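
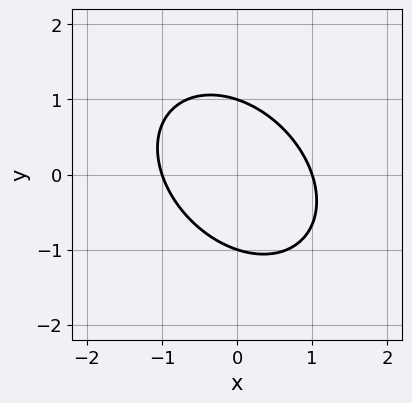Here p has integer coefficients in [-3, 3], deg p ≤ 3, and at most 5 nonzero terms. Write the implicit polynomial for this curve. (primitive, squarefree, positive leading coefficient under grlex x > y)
1. deg p = 2.
2. Against the integer gridlines: among the integer gridlines, it crosses the y-axis at y ∈ {-1, 1}; the x-axis gridline crossings are at x ∈ {-1, 1}.
3. Together with the visible shape, these determine p as stated.

3*x^2 + 2*x*y + 3*y^2 - 3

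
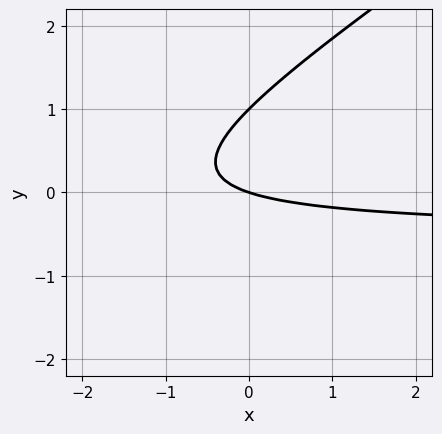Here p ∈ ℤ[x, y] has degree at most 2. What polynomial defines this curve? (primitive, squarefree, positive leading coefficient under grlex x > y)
2*x*y - 3*y^2 + x + 3*y

(a) The degree is 2 — no degree-1 curve has this shape.
(b) Observable constraints: among the integer gridlines, it crosses the y-axis at y ∈ {0, 1}; one x-axis crossing is at x = 0.
(c) Assembling these constraints gives the stated polynomial.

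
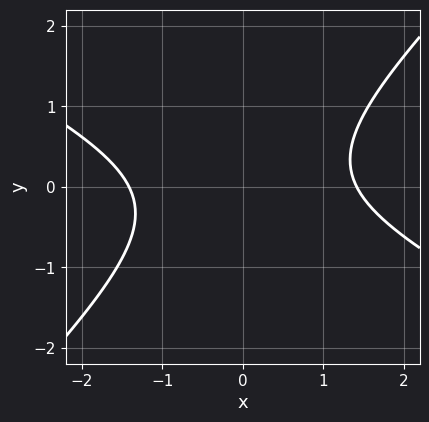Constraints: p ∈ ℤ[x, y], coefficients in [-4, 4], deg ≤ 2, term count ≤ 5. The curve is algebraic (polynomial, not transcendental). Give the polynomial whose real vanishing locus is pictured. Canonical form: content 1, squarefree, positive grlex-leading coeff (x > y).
x^2 + x*y - 2*y^2 - 2

First, degree: the shape is more complex than any degree-1 curve, so deg p = 2.
Then, checking where it meets the axes: no y-intercept at any integer in the box.
Finally, assembling these constraints gives the stated polynomial.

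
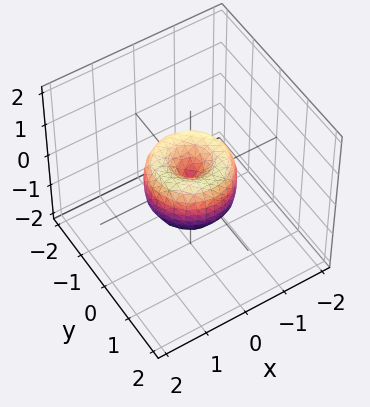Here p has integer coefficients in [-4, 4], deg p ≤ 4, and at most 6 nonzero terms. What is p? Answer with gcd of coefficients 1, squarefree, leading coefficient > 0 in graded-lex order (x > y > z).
(a) The degree is 4 — the shape is more complex than any degree-3 surface.
(b) Symmetry: every cross-section ⟂ z is a circle, so x, y appear only via x² + y².
(c) From the visible intercepts: it crosses the z-axis at the gridline z = 0; the y-axis gridline crossings are at y ∈ {-1, 0, 1}.
(d) Together with the visible shape, these determine p as stated. Check: (-1, 0, 0) on the x-axis lies on the surface, and p(-1, 0, 0) = 0. ✓

2*x^4 + 4*x^2*y^2 + 2*y^4 - 2*x^2 - 2*y^2 + z^2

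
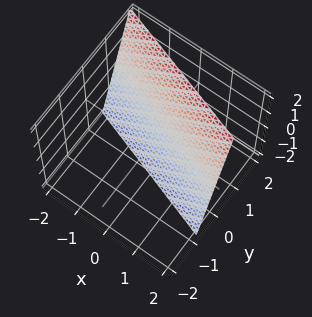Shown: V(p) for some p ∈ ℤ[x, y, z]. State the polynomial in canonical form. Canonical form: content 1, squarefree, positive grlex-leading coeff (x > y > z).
x + 3*y - z - 2

First, degree: the surface is flat (a plane), so deg p = 1.
Next, from the visible intercepts: one x-axis crossing is at x = 2; one z-axis crossing is at z = -2.
Finally, fitting integer coefficients to these (and the overall shape) gives p.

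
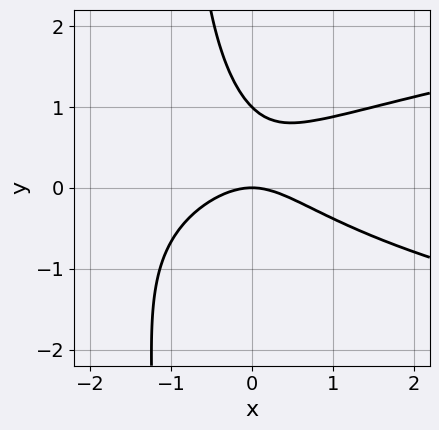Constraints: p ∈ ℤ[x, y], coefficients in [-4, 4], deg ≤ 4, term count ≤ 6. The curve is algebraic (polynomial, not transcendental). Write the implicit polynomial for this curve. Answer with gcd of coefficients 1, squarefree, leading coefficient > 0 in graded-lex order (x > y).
First, deg p = 3. The shape is more complex than any degree-2 curve.
Then, observable constraints: it meets the x-axis at x = 0 (among the integer gridlines); among the integer gridlines, it crosses the y-axis at y ∈ {0, 1}.
Finally, assembling these constraints gives the stated polynomial.

3*x*y^2 - 2*x^2 + 3*y^2 - 3*y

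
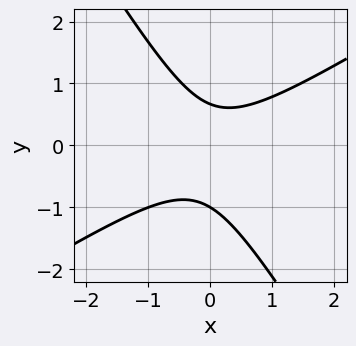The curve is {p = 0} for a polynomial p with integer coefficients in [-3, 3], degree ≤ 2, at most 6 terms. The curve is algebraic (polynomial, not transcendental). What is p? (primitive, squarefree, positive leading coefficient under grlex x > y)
3*x^2 - 3*x*y - 3*y^2 - y + 2

(a) The degree is 2 — a generic line meets the curve in up to 2 points.
(b) Against the integer gridlines: it meets the y-axis at y = -1 (among the integer gridlines); it misses every integer gridline on the x-axis.
(c) The integer polynomial consistent with all of this is the stated p.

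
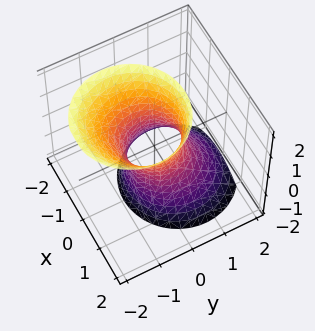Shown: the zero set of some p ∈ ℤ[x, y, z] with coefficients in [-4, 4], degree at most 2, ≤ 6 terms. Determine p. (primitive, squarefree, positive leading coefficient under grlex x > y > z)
(a) Degree: no degree-1 surface has this shape, so deg p = 2.
(b) Observable constraints: the surface avoids every integer z-axis point in the box.
(c) Putting this together gives p.

3*x^2 + 3*y^2 + 2*y*z - z^2 - 2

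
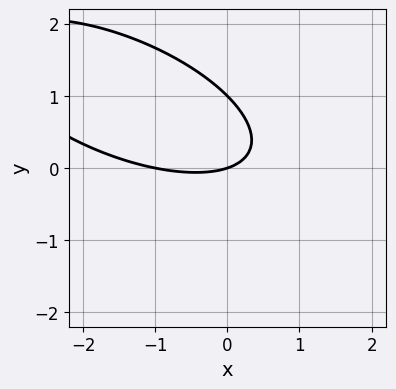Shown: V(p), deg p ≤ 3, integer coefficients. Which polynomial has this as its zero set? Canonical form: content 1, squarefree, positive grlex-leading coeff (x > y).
(a) Degree: a generic line meets the curve in up to 2 points, so deg p = 2.
(b) From the axis intercepts and sections: among the integer gridlines, it crosses the x-axis at x ∈ {-1, 0}; among the integer gridlines, it crosses the y-axis at y ∈ {0, 1}.
(c) Together with the visible shape, these determine p as stated.

x^2 + 2*x*y + 3*y^2 + x - 3*y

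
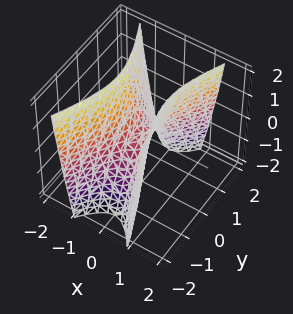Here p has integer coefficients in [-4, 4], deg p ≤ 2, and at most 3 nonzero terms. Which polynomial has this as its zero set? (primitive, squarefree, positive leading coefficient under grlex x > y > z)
1. deg p = 2. A saddle surface; a quadric.
2. Symmetries: it's symmetric under y → −y, forcing even powers of y; it's symmetric under x → −x, forcing even powers of x.
3. From the visible intercepts: it meets the y-axis at y = 0 (among the integer gridlines); it meets the x-axis at x = 0 (among the integer gridlines); it meets the z-axis at z = 0 (among the integer gridlines).
4. The integer polynomial consistent with all of this is the stated p.

3*x^2 - y^2 - z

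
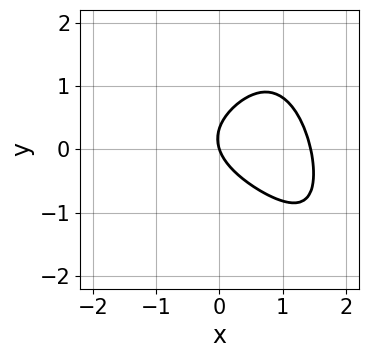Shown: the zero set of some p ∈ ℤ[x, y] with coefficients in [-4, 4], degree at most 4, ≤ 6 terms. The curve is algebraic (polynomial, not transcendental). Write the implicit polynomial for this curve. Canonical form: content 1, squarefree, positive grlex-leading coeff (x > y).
First, degree: no degree-3 curve has this shape, so deg p = 4.
Then, from the visible intercepts: it crosses the y-axis at the gridline y = 0; it meets the x-axis at x = 0 (among the integer gridlines).
Finally, matching integer coefficients to the picture gives p.

x^4 + x^3*y + 3*y^2 - 3*x - y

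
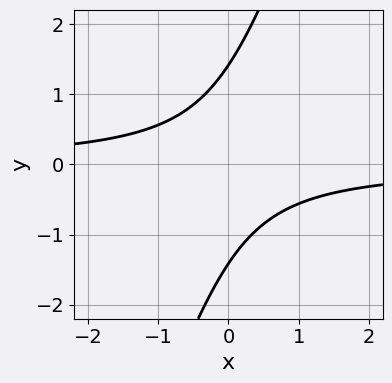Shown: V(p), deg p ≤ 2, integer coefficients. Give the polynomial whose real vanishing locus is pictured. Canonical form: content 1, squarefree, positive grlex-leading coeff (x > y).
3*x*y - y^2 + 2

(a) Degree: no degree-1 curve has this shape, so deg p = 2.
(b) Checking where it meets the axes: no x-intercept at any integer in the box.
(c) The integer polynomial consistent with all of this is the stated p.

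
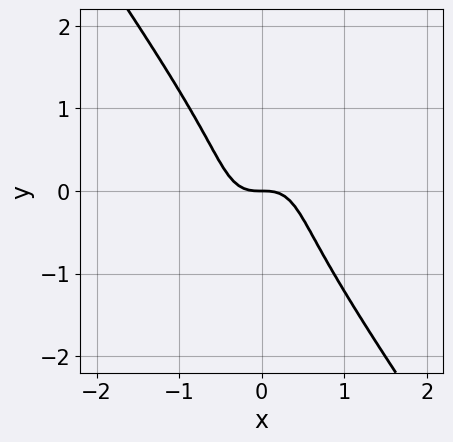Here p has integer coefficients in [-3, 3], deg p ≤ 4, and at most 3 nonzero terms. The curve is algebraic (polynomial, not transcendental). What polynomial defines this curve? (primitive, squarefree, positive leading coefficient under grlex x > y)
3*x^3 + y^3 + y

First, deg p = 3. A generic line meets the curve in up to 3 points.
Next, from the visible intercepts: it crosses the x-axis at the gridline x = 0; it meets the y-axis at y = 0 (among the integer gridlines).
Finally, putting this together gives p.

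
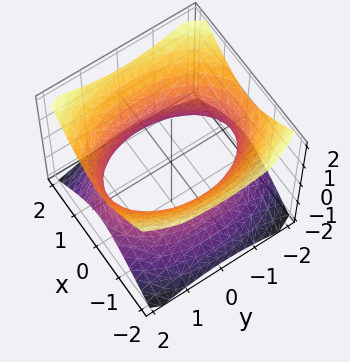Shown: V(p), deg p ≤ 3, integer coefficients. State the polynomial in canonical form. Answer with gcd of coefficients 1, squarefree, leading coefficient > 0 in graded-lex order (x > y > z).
First, deg p = 2. An hourglass — one-sheet hyperboloid; a quadric.
Next, symmetries: mirror symmetry y ↦ −y ⇒ only even powers of y; it's symmetric under z → −z, forcing even powers of z; it's symmetric under x → −x, forcing even powers of x.
Then, from the axis intercepts and sections: it misses every integer gridline on the z-axis.
Finally, assembling these constraints gives the stated polynomial.

2*x^2 + y^2 - 2*z^2 - 3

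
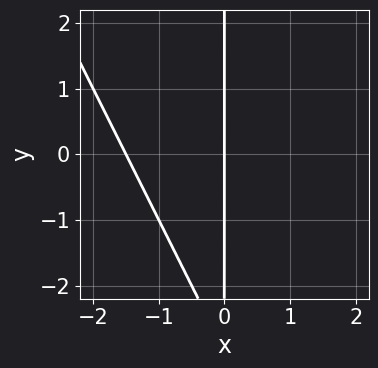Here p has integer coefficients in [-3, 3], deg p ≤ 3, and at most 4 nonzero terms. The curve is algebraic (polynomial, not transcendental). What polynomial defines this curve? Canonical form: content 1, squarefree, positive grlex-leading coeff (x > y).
2*x^2 + x*y + 3*x

(a) The degree is 2 — the shape is more complex than any degree-1 curve.
(b) From the axis intercepts and sections: every point of the y-axis in the box is on the curve; one x-axis crossing is at x = 0.
(c) The integer polynomial consistent with all of this is the stated p.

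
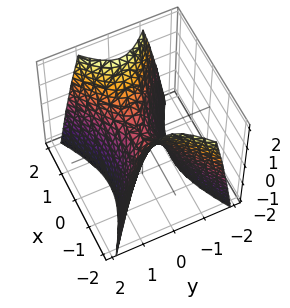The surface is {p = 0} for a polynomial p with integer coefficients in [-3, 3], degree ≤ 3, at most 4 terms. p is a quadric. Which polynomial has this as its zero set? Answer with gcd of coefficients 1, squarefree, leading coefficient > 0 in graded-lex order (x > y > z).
First, deg p = 2. A hyperbolic paraboloid; a quadric.
Then, symmetries: mirror symmetry x ↦ −x ⇒ only even powers of x; mirror symmetry y ↦ −y ⇒ only even powers of y.
Then, observable constraints: one y-axis crossing is at y = 0; it crosses the x-axis at the gridline x = 0; one z-axis crossing is at z = 0.
Finally, solving for integer coefficients yields p as stated.

x^2 - 2*y^2 - z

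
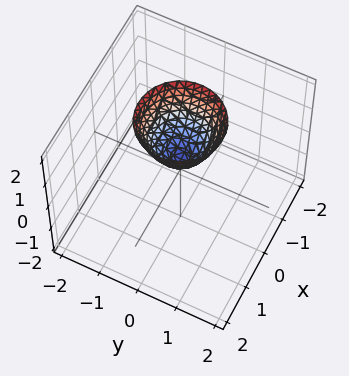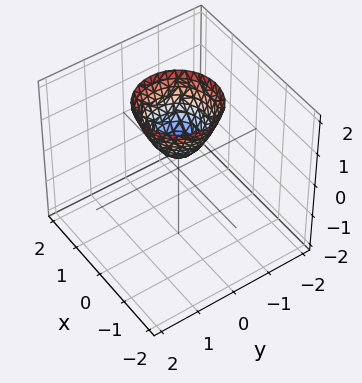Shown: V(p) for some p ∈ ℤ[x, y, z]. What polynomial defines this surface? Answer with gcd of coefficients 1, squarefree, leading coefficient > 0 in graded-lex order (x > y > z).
3*x^2 + 3*y^2 - 2*z + 1

(a) Degree: a generic line meets the surface in up to 2 points, so deg p = 2.
(b) By symmetry, the surface is invariant under rotation about z: p = q(x² + y², z).
(c) Observable constraints: the surface avoids every integer x-axis point in the box; it misses every integer gridline on the y-axis.
(d) Assembling these constraints gives the stated polynomial.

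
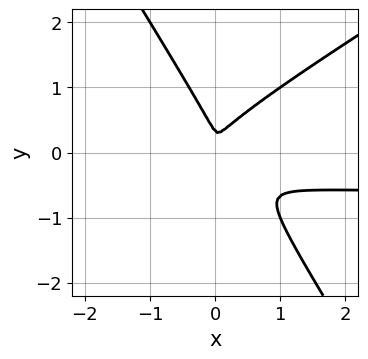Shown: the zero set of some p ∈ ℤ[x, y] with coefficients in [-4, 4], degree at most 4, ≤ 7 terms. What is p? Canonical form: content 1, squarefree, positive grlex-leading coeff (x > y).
1. deg p = 3. The shape is more complex than any degree-2 curve.
2. Matching integer coefficients to the picture gives p.

3*x^2*y - 3*x*y^2 - 3*y^3 + 2*x^2 + y^2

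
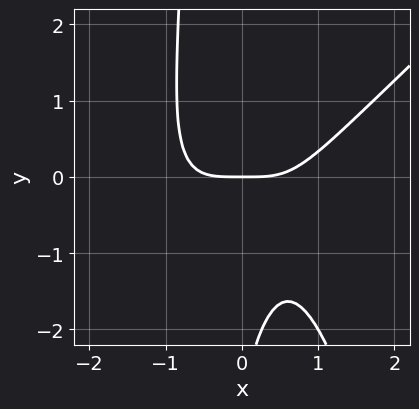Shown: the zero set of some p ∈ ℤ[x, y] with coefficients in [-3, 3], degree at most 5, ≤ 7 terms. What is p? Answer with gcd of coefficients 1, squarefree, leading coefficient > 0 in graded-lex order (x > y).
2*x^4 - 2*x^3*y - 2*x*y^2 - y^2 - 3*y

1. The degree is 4 — a generic line meets the curve in up to 4 points.
2. From the visible intercepts: one x-axis crossing is at x = 0; it meets the y-axis at y = 0 (among the integer gridlines).
3. Together with the visible shape, these determine p as stated.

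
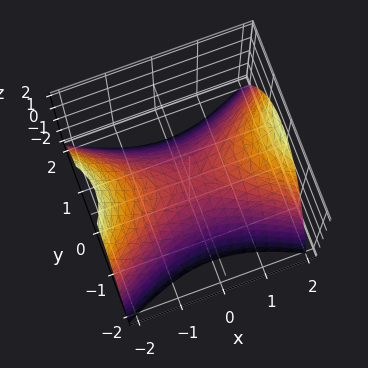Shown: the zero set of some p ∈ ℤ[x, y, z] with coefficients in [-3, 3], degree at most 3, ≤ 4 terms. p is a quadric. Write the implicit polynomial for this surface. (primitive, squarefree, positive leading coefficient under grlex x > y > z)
(a) deg p = 2.
(b) Symmetries: the x ↦ −x reflection is a symmetry, so x appears only in even powers; the y ↦ −y reflection is a symmetry, so y appears only in even powers.
(c) From the visible intercepts: one x-axis crossing is at x = 0; it crosses the z-axis at the gridline z = 0.
(d) Putting this together gives p.

x^2 - 2*y^2 - 2*z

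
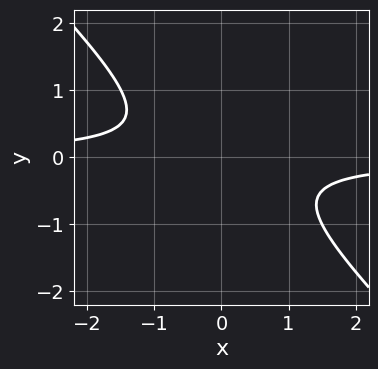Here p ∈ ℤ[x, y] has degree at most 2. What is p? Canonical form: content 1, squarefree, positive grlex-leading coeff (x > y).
2*x*y + 2*y^2 + 1

The degree is 2 — the shape is more complex than any degree-1 curve.
Checking where it meets the axes: it misses every integer gridline on the x-axis; no y-intercept at any integer in the box.
Putting this together gives p.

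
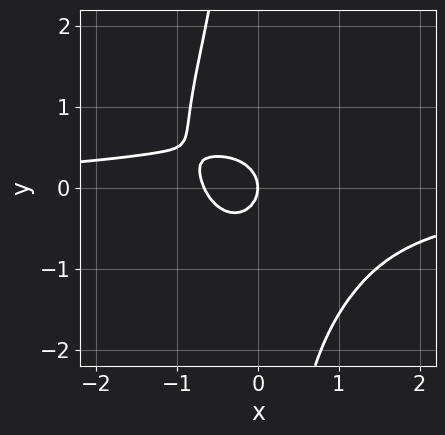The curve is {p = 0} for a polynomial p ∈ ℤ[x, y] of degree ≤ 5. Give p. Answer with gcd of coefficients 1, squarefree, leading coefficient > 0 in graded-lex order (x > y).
Degree: no degree-3 curve has this shape, so deg p = 4.
From the axis intercepts and sections: it meets the x-axis at x = 0 (among the integer gridlines); it meets the y-axis at y = 0 (among the integer gridlines).
Fitting integer coefficients to these (and the overall shape) gives p.

3*x^3*y + 2*x*y^3 + 3*x^2 + 3*y^2 + 2*x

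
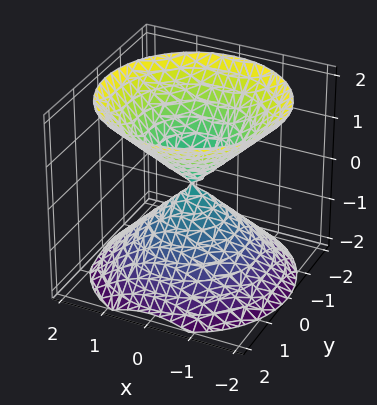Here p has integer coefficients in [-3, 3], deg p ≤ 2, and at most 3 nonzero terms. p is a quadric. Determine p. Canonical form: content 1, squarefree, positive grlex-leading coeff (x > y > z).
First, the picture has 2 separate pieces.
Then, the degree is 2 — two nappes meeting at a single point; a quadric.
Next, symmetries: rotational symmetry about the z-axis ⇒ p depends on x, y only through x² + y²; the z ↦ −z reflection is a symmetry, so z appears only in even powers.
Next, reading off the gridlines: it crosses the x-axis at the gridline x = 0; it meets the z-axis at z = 0 (among the integer gridlines); one y-axis crossing is at y = 0; a circular section at z = 1 has radius exactly 1.
Finally, solving for integer coefficients yields p as stated.

x^2 + y^2 - z^2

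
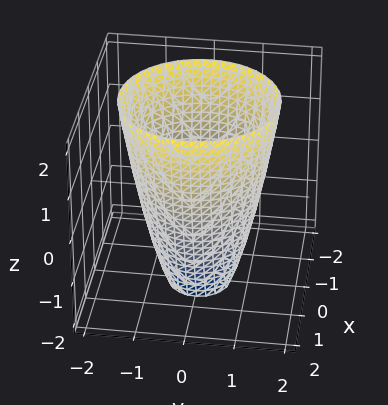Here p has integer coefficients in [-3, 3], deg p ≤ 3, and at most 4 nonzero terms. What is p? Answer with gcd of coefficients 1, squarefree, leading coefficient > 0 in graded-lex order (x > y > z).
Degree: the shape is more complex than any degree-1 surface, so deg p = 2.
Symmetries: rotational symmetry about the z-axis ⇒ p depends on x, y only through x² + y².
Against the integer gridlines: a circular section at z = 2 has radius between 1 and 2; no z-intercept at any integer in the box.
Assembling these constraints gives the stated polynomial.

2*x^2 + 2*y^2 - z - 3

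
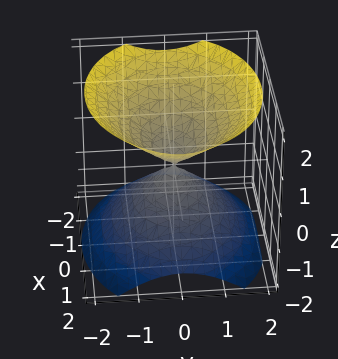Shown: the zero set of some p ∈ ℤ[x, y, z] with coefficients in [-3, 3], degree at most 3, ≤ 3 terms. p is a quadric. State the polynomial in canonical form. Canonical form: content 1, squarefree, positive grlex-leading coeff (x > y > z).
2*x^2 + 3*y^2 - 3*z^2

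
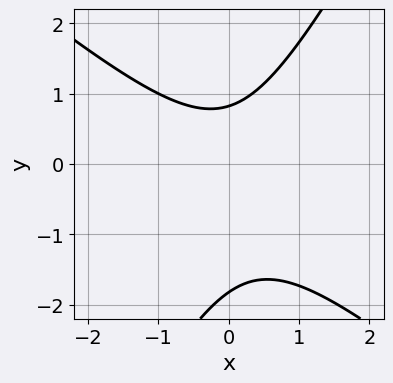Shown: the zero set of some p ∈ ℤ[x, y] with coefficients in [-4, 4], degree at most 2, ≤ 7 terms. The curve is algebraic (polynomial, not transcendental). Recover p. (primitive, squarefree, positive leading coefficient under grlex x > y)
3*x^2 + 2*x*y - 2*y^2 - 2*y + 3

First, the degree is 2 — the shape is more complex than any degree-1 curve.
Then, reading off the gridlines: it misses every integer gridline on the x-axis.
Finally, solving for integer coefficients yields p as stated.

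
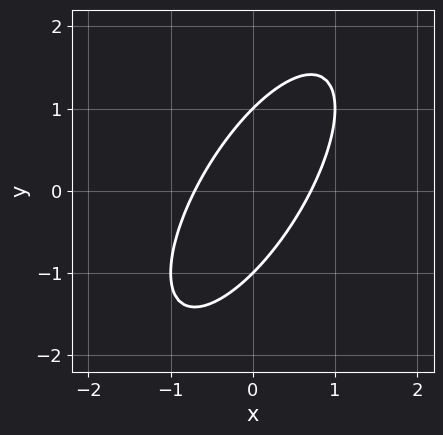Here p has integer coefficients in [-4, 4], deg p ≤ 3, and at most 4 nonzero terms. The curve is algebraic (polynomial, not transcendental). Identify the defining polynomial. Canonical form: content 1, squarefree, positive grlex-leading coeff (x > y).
2*x^2 - 2*x*y + y^2 - 1

(a) The degree is 2 — a generic line meets the curve in up to 2 points.
(b) Observable constraints: among the integer gridlines, it crosses the y-axis at y ∈ {-1, 1}.
(c) Matching integer coefficients to the picture gives p.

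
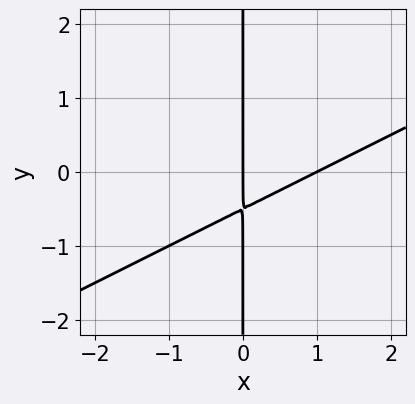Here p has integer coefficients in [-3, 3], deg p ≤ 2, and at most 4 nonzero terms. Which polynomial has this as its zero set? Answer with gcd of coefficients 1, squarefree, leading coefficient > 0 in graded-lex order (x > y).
x^2 - 2*x*y - x

1. Degree: no degree-1 curve has this shape, so deg p = 2.
2. From the visible intercepts: among the integer gridlines, it crosses the x-axis at x ∈ {0, 1}; the visible y-axis segment lies entirely on the curve.
3. The integer polynomial consistent with all of this is the stated p.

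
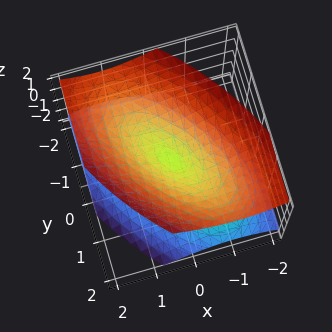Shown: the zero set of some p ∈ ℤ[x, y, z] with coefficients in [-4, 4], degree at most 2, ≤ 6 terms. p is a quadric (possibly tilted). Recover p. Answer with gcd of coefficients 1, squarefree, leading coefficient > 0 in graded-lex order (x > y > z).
3*x^2 + 3*x*y + 2*y^2 - 3*z^2

1. The picture has 2 separate pieces.
2. The degree is 2 — the shape is more complex than any degree-1 surface.
3. Observable constraints: one y-axis crossing is at y = 0; it crosses the x-axis at the gridline x = 0; it crosses the z-axis at the gridline z = 0.
4. Assembling these constraints gives the stated polynomial.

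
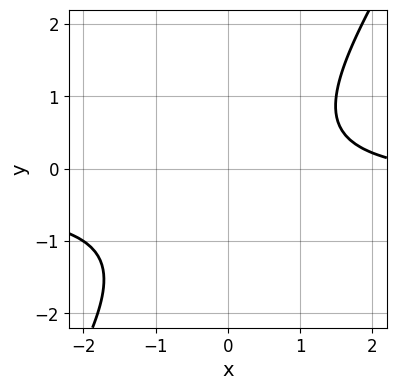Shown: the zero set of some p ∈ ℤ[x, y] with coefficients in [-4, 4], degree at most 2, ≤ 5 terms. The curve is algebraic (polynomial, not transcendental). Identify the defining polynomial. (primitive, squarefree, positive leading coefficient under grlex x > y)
First, deg p = 2. No degree-1 curve has this shape.
Then, against the integer gridlines: it misses every integer gridline on the x-axis; the curve avoids every integer y-axis point in the box.
Finally, the integer polynomial consistent with all of this is the stated p.

3*x*y - 2*y^2 + x - y - 3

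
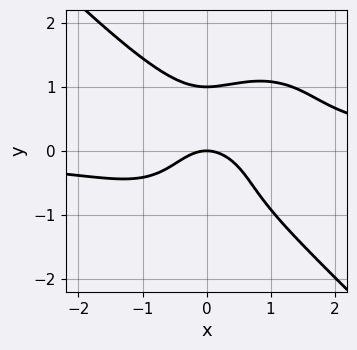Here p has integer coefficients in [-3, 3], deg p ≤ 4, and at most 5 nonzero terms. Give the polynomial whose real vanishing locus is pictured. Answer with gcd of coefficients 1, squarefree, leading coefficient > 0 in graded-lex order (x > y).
deg p = 4.
From the visible intercepts: one x-axis crossing is at x = 0; among the integer gridlines, it crosses the y-axis at y ∈ {0, 1}.
Fitting integer coefficients to these (and the overall shape) gives p.

3*x^3*y + 3*y^4 - x^2*y - 3*x^2 - 3*y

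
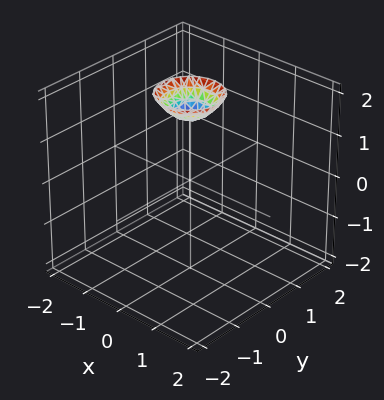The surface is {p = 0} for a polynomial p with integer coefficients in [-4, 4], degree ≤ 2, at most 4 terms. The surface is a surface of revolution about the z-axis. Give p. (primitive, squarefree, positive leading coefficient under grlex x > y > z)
2*x^2 + 2*y^2 - 2*z + 3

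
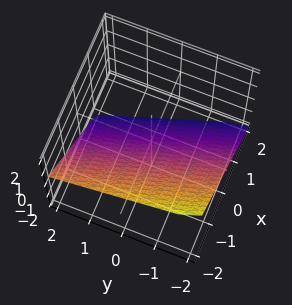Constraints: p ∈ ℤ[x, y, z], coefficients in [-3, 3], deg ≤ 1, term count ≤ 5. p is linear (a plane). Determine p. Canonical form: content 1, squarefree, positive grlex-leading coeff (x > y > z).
3*x + y + 3*z + 2

First, the degree is 1 — every cross-section is a straight line — this is a plane.
Next, observable constraints: it crosses the y-axis at the gridline y = -2.
Finally, putting this together gives p.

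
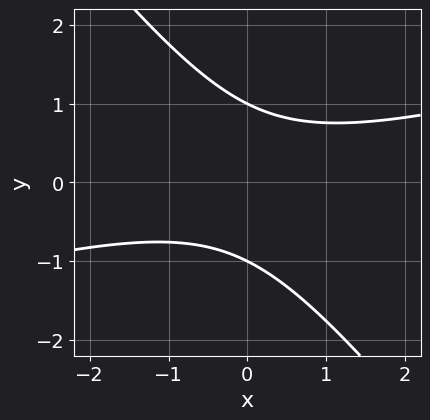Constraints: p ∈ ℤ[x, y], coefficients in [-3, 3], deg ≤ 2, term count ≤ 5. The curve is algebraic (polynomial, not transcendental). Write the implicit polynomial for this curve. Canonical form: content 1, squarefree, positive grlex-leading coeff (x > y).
1. deg p = 2. The shape is more complex than any degree-1 curve.
2. Observable constraints: it misses every integer gridline on the x-axis; among the integer gridlines, it crosses the y-axis at y ∈ {-1, 1}.
3. Putting this together gives p.

x^2 - 3*x*y - 3*y^2 + 3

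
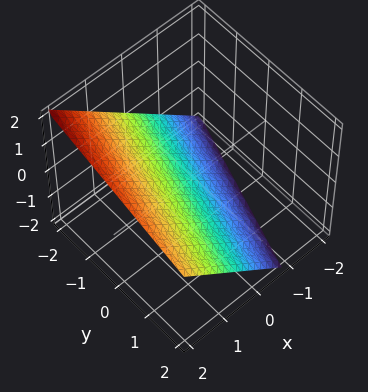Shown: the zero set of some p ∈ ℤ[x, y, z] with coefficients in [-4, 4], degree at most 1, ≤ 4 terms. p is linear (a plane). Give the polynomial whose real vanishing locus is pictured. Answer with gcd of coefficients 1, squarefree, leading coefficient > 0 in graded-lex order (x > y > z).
First, deg p = 1. The surface is flat (a plane).
Then, observable constraints: one y-axis crossing is at y = -2.
Finally, solving for integer coefficients yields p as stated.

3*x - y - 3*z - 2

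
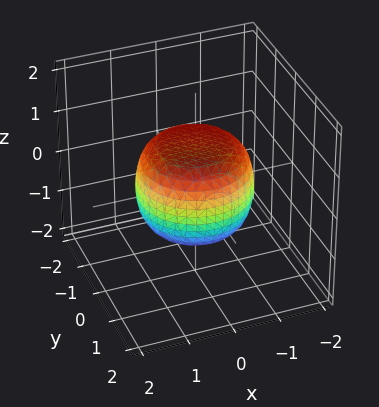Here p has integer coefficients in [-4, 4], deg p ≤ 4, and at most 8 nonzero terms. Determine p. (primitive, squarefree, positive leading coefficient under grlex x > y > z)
2*x^4 + 4*x^2*y^2 + 2*y^4 - x^2 - y^2 + 3*z^2 - 3

Degree: a generic line meets the surface in up to 4 points, so deg p = 4.
Symmetries: the z-axis is an axis of rotation, so x and y enter only as x² + y².
From the visible intercepts: among the integer gridlines, it crosses the z-axis at z ∈ {-1, 1}; a circular section at z = -1 has radius between 0 and 1.
The integer polynomial consistent with all of this is the stated p.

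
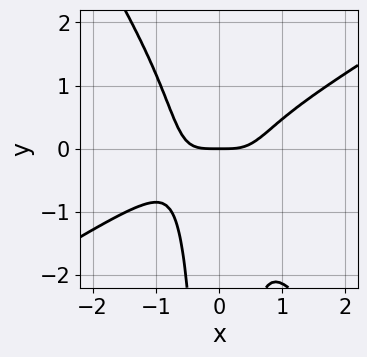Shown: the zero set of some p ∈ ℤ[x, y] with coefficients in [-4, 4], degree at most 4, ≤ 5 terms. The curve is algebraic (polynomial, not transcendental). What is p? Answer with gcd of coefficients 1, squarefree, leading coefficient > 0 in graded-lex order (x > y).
Degree: a generic line meets the curve in up to 4 points, so deg p = 4.
From the axis intercepts and sections: it meets the x-axis at x = 0 (among the integer gridlines); it meets the y-axis at y = 0 (among the integer gridlines).
Together with the visible shape, these determine p as stated.

3*x^4 - 3*x^3*y - 3*x^2*y^2 - 2*y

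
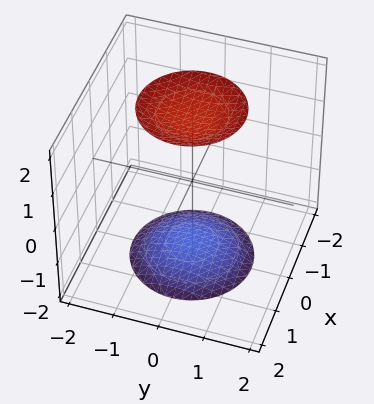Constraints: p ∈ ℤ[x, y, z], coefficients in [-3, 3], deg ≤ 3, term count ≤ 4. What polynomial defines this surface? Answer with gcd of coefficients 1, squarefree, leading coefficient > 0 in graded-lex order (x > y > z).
First, there are 2 components.
Then, degree: two sheets facing apart; a quadric, so deg p = 2.
Then, symmetries: rotational symmetry about the z-axis ⇒ p depends on x, y only through x² + y²; it's symmetric under z → −z, forcing even powers of z.
Then, against the integer gridlines: no y-intercept at any integer in the box; a circular section at z = -2 has radius exactly 1; no x-intercept at any integer in the box.
Finally, together with the visible shape, these determine p as stated.

x^2 + y^2 - z^2 + 3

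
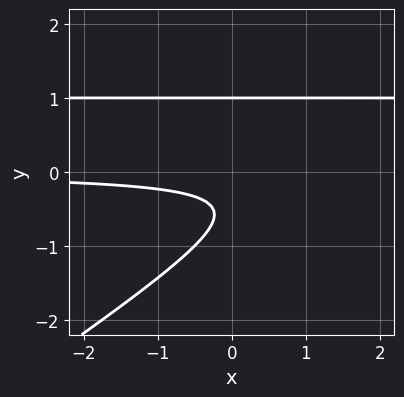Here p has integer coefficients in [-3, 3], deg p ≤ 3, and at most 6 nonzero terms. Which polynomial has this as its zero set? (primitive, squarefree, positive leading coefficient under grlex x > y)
Degree: the shape is more complex than any degree-2 curve, so deg p = 3.
Against the integer gridlines: it misses every integer gridline on the x-axis; it meets the y-axis at y = 1 (among the integer gridlines).
Solving for integer coefficients yields p as stated.

2*x*y^2 - 3*y^3 - 2*x*y + 2*y + 1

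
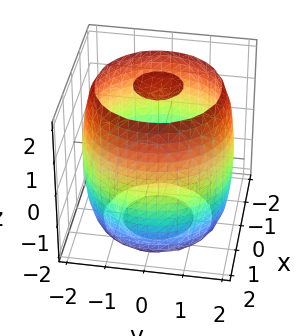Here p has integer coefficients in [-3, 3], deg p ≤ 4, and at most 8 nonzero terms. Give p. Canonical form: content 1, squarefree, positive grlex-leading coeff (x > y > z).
x^4 + 2*x^2*y^2 + y^4 - 3*x^2 - 3*y^2 + z^2 - 3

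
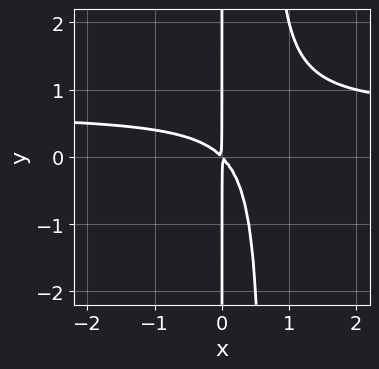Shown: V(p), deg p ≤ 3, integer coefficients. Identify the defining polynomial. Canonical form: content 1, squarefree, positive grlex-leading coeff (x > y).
3*x^2*y - 2*x^2 - 2*x*y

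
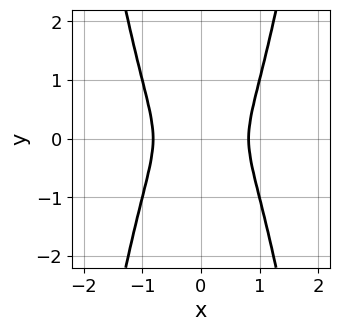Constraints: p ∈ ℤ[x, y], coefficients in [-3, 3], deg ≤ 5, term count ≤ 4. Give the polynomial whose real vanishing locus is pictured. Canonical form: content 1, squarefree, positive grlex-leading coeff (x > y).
3*x^4 - 2*x^2 - y^2

Degree: the shape is more complex than any degree-3 curve, so deg p = 4.
Symmetries: mirror symmetry x ↦ −x ⇒ only even powers of x; it's symmetric under y → −y, forcing even powers of y.
The integer polynomial consistent with all of this is the stated p.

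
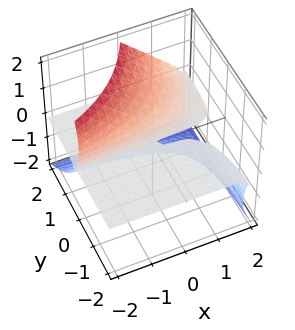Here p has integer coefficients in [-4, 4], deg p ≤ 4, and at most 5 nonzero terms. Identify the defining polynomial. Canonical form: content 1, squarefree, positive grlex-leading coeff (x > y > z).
x*y*z + x*z^2 + z^3 - 2*y*z

First, degree: the shape is more complex than any degree-2 surface, so deg p = 3.
Next, from the axis intercepts and sections: it crosses the z-axis at the gridline z = 0; the visible y-axis segment lies entirely on the surface; the visible x-axis segment lies entirely on the surface.
Finally, fitting integer coefficients to these (and the overall shape) gives p.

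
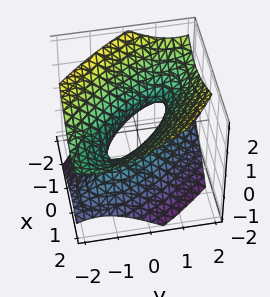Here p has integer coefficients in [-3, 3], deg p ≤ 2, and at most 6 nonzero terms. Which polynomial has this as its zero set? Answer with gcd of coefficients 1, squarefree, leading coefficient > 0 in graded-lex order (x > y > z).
2*x^2 + 3*x*y - x*z + 2*y^2 - 3*z^2 - 1

deg p = 2. The shape is more complex than any degree-1 surface.
Reading off the gridlines: no z-intercept at any integer in the box.
Putting this together gives p.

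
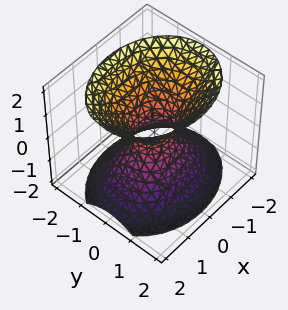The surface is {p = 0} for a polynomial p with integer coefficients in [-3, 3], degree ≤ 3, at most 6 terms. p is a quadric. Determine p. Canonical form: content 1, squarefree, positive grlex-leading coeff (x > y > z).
2*x^2 + 3*y^2 - 2*z^2 - 1

1. Degree: one connected sheet with a waist; a quadric, so deg p = 2.
2. Symmetries: the y ↦ −y reflection is a symmetry, so y appears only in even powers; the x ↦ −x reflection is a symmetry, so x appears only in even powers; mirror symmetry z ↦ −z ⇒ only even powers of z.
3. Reading off the gridlines: it misses every integer gridline on the z-axis.
4. Solving for integer coefficients yields p as stated.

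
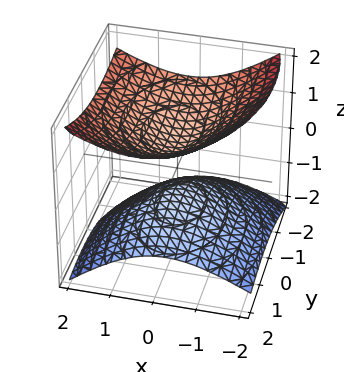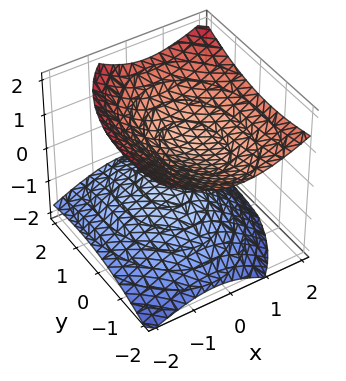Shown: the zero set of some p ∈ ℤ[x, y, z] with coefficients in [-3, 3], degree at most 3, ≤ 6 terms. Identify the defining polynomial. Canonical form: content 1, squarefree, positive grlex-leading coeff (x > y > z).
2*x^2 - x*z + y^2 + y*z - 3*z^2 + 1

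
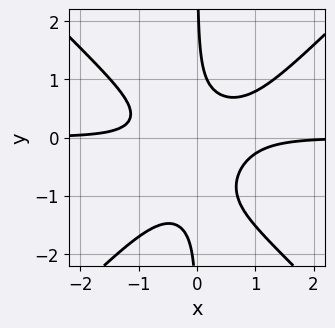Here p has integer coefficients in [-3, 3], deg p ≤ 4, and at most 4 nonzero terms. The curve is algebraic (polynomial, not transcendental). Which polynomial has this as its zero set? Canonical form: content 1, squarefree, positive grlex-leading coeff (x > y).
3*x^3*y - 3*x*y^3 - 3*x*y^2 + 1

(a) deg p = 4.
(b) Reading off the gridlines: it misses every integer gridline on the y-axis; the curve avoids every integer x-axis point in the box.
(c) Together with the visible shape, these determine p as stated.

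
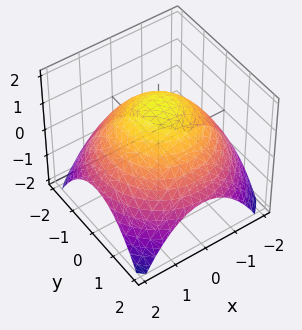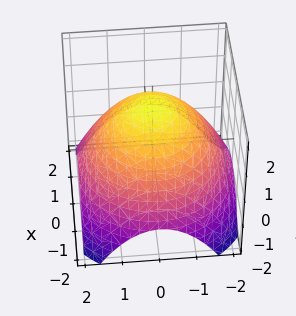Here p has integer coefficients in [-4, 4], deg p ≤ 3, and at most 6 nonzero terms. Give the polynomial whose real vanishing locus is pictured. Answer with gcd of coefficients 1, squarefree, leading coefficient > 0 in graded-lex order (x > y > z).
First, degree: the shape is more complex than any degree-1 surface, so deg p = 2.
Then, symmetries: rotational symmetry about the z-axis ⇒ p depends on x, y only through x² + y².
Then, reading off the gridlines: a circular section at z = 0 has radius between 1 and 2.
Finally, together with the visible shape, these determine p as stated.

x^2 + y^2 + 2*z - 3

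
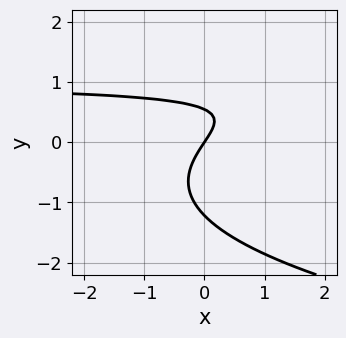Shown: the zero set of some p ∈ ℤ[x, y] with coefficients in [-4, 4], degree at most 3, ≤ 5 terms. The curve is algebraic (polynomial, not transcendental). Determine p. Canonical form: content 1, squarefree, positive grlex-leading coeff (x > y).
First, the degree is 3 — the shape is more complex than any degree-2 curve.
Then, from the axis intercepts and sections: it meets the y-axis at y = 0 (among the integer gridlines); it crosses the x-axis at the gridline x = 0.
Finally, the integer polynomial consistent with all of this is the stated p.

3*y^3 - 3*x*y + 2*y^2 + 3*x - 2*y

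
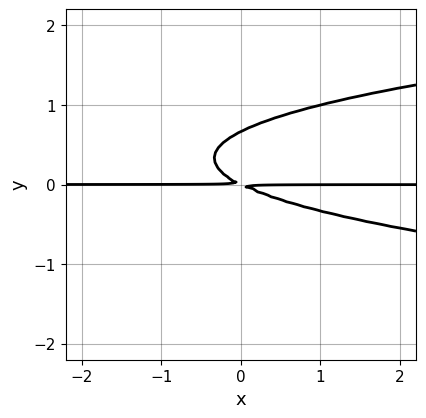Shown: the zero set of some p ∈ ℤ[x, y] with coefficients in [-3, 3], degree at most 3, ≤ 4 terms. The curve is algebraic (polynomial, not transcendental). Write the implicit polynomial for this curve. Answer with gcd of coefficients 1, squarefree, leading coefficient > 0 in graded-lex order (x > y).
First, deg p = 3.
Then, from the visible intercepts: the visible x-axis segment lies entirely on the curve.
Finally, putting this together gives p.

3*y^3 - x*y - 2*y^2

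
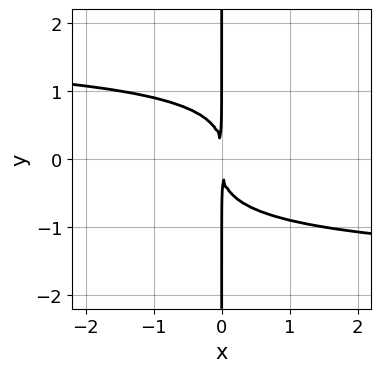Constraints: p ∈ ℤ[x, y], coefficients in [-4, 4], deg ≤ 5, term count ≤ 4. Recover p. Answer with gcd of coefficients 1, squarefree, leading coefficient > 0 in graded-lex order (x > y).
1. The degree is 4 — the shape is more complex than any degree-3 curve.
2. Reading off the gridlines: every point of the y-axis in the box is on the curve.
3. Assembling these constraints gives the stated polynomial.

x^2*y^2 - 3*x*y^3 - 3*x^2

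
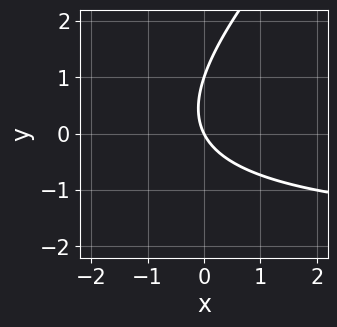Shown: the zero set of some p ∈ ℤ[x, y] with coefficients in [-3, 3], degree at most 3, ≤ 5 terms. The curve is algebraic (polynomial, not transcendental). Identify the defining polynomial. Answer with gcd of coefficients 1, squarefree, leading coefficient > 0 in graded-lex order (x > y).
(a) The degree is 2 — the shape is more complex than any degree-1 curve.
(b) Checking where it meets the axes: it crosses the x-axis at the gridline x = 0; among the integer gridlines, it crosses the y-axis at y ∈ {0, 1}.
(c) The integer polynomial consistent with all of this is the stated p.

x*y - y^2 + 2*x + y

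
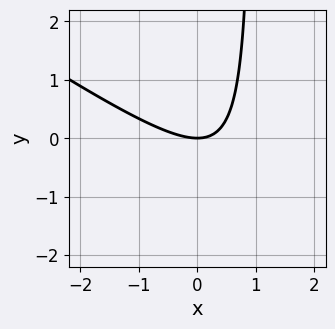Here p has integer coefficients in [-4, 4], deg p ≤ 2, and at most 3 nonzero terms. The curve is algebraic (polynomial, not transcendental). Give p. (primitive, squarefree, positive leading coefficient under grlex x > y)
1. The degree is 2 — a generic line meets the curve in up to 2 points.
2. From the visible intercepts: it crosses the y-axis at the gridline y = 0; one x-axis crossing is at x = 0.
3. The integer polynomial consistent with all of this is the stated p.

2*x^2 + 3*x*y - 3*y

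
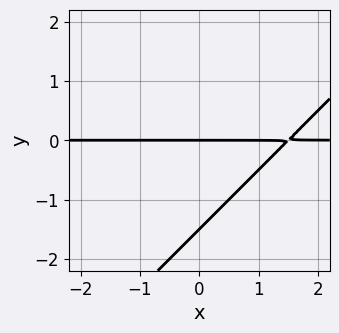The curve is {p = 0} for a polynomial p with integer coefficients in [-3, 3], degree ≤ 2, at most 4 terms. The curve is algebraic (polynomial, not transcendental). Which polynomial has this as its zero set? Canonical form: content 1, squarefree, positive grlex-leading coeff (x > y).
First, the degree is 2 — the shape is more complex than any degree-1 curve.
Then, reading off the gridlines: one y-axis crossing is at y = 0; the visible x-axis segment lies entirely on the curve.
Finally, fitting integer coefficients to these (and the overall shape) gives p.

2*x*y - 2*y^2 - 3*y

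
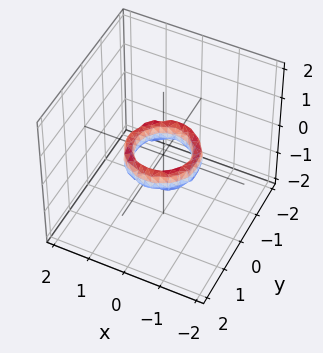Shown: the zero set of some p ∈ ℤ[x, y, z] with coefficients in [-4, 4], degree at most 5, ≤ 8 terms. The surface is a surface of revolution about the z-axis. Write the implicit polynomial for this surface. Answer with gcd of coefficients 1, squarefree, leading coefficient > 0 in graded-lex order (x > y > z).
First, the degree is 4 — no degree-3 surface has this shape.
Next, symmetries: rotational symmetry about the z-axis ⇒ p depends on x, y only through x² + y².
Then, reading off the gridlines: a circular section at z = 0 has radius between 0 and 1; the surface avoids every integer z-axis point in the box; the y-axis gridline crossings are at y ∈ {-1, 1}; the x-axis gridline crossings are at x ∈ {-1, 1}.
Finally, together with the visible shape, these determine p as stated.

2*x^4 + 4*x^2*y^2 + 2*y^4 - 3*x^2 - 3*y^2 + z^2 + 1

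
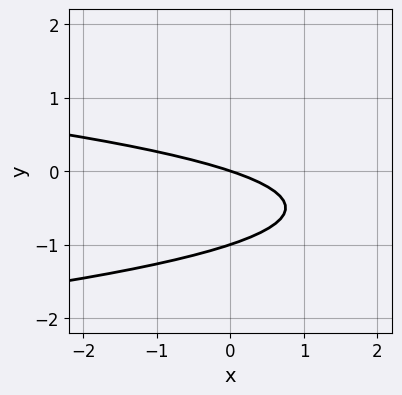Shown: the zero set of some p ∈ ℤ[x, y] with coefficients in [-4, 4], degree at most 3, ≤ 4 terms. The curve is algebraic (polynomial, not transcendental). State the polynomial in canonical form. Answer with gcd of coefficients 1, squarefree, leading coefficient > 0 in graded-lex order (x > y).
First, degree: no degree-1 curve has this shape, so deg p = 2.
Next, from the visible intercepts: it crosses the x-axis at the gridline x = 0; among the integer gridlines, it crosses the y-axis at y ∈ {-1, 0}.
Finally, putting this together gives p.

3*y^2 + x + 3*y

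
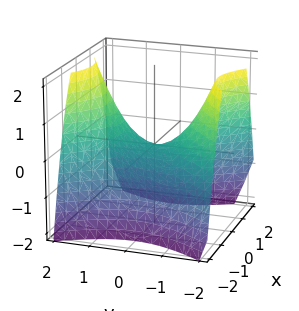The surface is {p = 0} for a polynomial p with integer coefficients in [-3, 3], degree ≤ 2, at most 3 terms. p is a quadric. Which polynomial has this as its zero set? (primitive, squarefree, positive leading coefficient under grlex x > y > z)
The degree is 2 — a saddle surface; a quadric.
Symmetries: mirror symmetry x ↦ −x ⇒ only even powers of x; it's symmetric under y → −y, forcing even powers of y.
Against the integer gridlines: it crosses the z-axis at the gridline z = 0; one y-axis crossing is at y = 0; it crosses the x-axis at the gridline x = 0.
Assembling these constraints gives the stated polynomial.

3*x^2 - 2*y^2 + 3*z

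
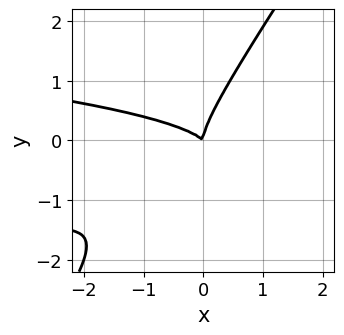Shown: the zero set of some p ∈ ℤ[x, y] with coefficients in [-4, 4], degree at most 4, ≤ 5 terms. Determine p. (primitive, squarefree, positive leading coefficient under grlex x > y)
1. deg p = 3. No degree-2 curve has this shape.
2. Against the integer gridlines: one x-axis crossing is at x = 0; it meets the y-axis at y = 0 (among the integer gridlines).
3. Fitting integer coefficients to these (and the overall shape) gives p.

3*x*y^2 - 2*y^3 + x^2 + x*y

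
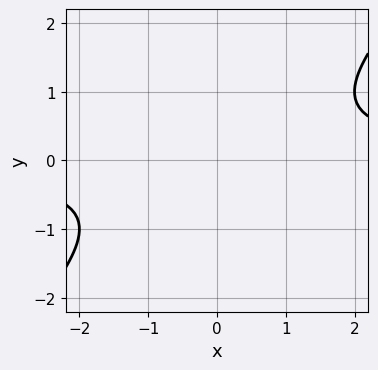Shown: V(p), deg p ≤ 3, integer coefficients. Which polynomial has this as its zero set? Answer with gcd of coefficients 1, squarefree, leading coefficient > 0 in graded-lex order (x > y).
x*y - y^2 - 1

First, deg p = 2. The shape is more complex than any degree-1 curve.
Next, observable constraints: the curve avoids every integer x-axis point in the box; no y-intercept at any integer in the box.
Finally, these observations pin down the coefficients.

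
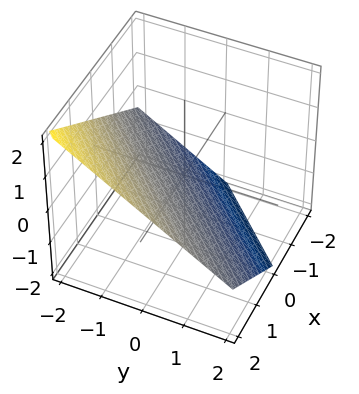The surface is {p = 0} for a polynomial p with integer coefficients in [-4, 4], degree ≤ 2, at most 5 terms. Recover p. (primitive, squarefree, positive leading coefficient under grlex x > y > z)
2*x - 2*y - 3*z - 2

(a) deg p = 1.
(b) Observable constraints: one x-axis crossing is at x = 1; it meets the y-axis at y = -1 (among the integer gridlines).
(c) Putting this together gives p.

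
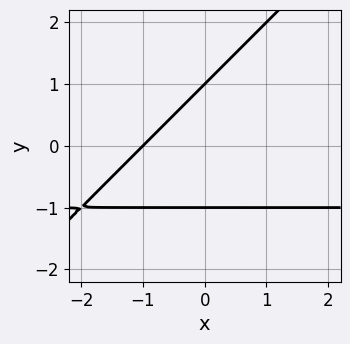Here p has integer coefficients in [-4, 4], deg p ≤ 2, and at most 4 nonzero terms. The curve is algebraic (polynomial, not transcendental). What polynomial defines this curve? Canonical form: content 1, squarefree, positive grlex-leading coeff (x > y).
1. The degree is 2 — no degree-1 curve has this shape.
2. Observable constraints: it meets the x-axis at x = -1 (among the integer gridlines); among the integer gridlines, it crosses the y-axis at y ∈ {-1, 1}.
3. The integer polynomial consistent with all of this is the stated p.

x*y - y^2 + x + 1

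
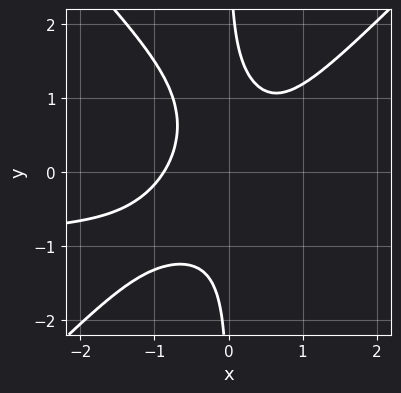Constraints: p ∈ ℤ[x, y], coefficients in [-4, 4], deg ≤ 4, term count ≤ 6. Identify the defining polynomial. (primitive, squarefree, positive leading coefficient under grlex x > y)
3*x^3*y - 3*x*y^3 + 3*x^3 - 3*x^2*y + 2

First, the degree is 4 — a generic line meets the curve in up to 4 points.
Next, against the integer gridlines: it misses every integer gridline on the y-axis.
Finally, putting this together gives p.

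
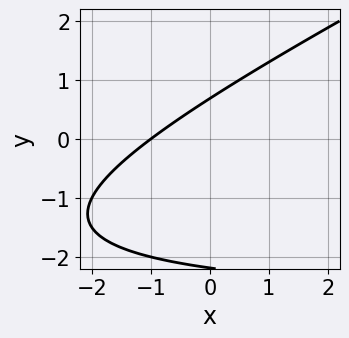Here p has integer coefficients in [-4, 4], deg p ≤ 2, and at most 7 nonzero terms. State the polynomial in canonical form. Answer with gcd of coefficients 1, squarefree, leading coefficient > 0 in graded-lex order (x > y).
x*y - 2*y^2 + 3*x - 3*y + 3

1. deg p = 2. The shape is more complex than any degree-1 curve.
2. Checking where it meets the axes: it crosses the x-axis at the gridline x = -1.
3. Putting this together gives p.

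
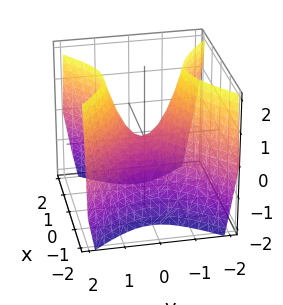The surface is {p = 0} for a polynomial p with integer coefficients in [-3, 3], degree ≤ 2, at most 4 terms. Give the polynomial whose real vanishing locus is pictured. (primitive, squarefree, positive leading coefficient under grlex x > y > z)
First, deg p = 2. A hyperbolic paraboloid; a quadric.
Next, symmetries: the y ↦ −y reflection is a symmetry, so y appears only in even powers; mirror symmetry x ↦ −x ⇒ only even powers of x.
Then, checking where it meets the axes: it crosses the x-axis at the gridline x = 0; one y-axis crossing is at y = 0; it crosses the z-axis at the gridline z = 0.
Finally, these observations pin down the coefficients.

3*x^2 - 3*y^2 + 2*z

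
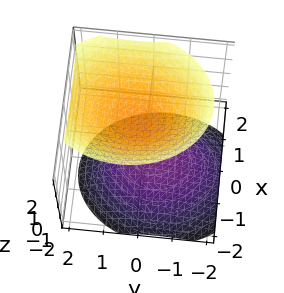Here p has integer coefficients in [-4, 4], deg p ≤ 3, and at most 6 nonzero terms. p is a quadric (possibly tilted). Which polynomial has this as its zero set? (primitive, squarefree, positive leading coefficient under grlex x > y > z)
3*x^2 - x*z + 2*y^2 - y*z - 3*z^2 + 3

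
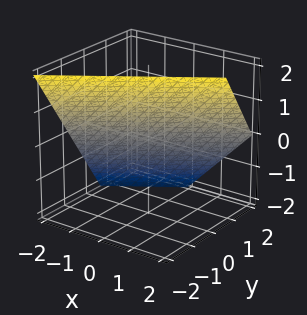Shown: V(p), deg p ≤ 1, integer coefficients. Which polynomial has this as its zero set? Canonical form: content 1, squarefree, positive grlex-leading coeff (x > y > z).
2*x - 3*y - 2*z + 2

1. deg p = 1.
2. From the axis intercepts and sections: one x-axis crossing is at x = -1; it crosses the z-axis at the gridline z = 1.
3. These observations pin down the coefficients.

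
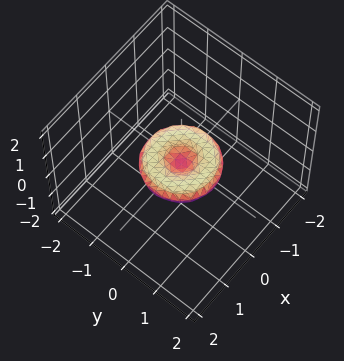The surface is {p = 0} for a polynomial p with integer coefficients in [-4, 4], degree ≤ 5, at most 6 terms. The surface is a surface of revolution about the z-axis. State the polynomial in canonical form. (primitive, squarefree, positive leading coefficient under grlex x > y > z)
(a) The degree is 4 — the shape is more complex than any degree-3 surface.
(b) By symmetry, every cross-section ⟂ z is a circle, so x, y appear only via x² + y².
(c) From the visible intercepts: one z-axis crossing is at z = 0; the x-axis gridline crossings are at x ∈ {-1, 0, 1}; the y-axis gridline crossings are at y ∈ {-1, 0, 1}; a circular section at z = 0 has radius exactly 1.
(d) Putting this together gives p.

x^4 + 2*x^2*y^2 + y^4 - x^2 - y^2 + 3*z^2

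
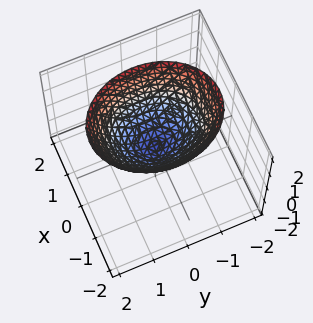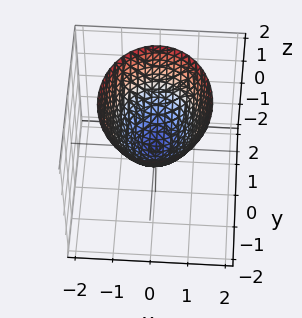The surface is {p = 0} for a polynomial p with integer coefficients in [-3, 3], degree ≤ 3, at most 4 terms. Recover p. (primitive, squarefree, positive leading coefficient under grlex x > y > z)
Degree: a paraboloid; a quadric, so deg p = 2.
Symmetries: the y ↦ −y reflection is a symmetry, so y appears only in even powers; the x ↦ −x reflection is a symmetry, so x appears only in even powers.
From the axis intercepts and sections: it crosses the y-axis at the gridline y = 0; it meets the z-axis at z = 0 (among the integer gridlines); it crosses the x-axis at the gridline x = 0.
Putting this together gives p.

3*x^2 + 2*y^2 - 3*z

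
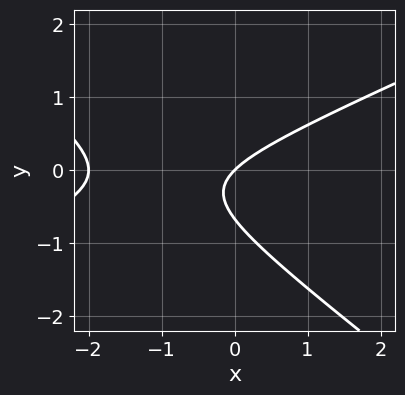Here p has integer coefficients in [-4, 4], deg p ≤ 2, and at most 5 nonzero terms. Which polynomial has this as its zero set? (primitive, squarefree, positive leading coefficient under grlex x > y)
x^2 - x*y - 3*y^2 + 2*x - 2*y

First, deg p = 2. No degree-1 curve has this shape.
Then, against the integer gridlines: it crosses the y-axis at the gridline y = 0; among the integer gridlines, it crosses the x-axis at x ∈ {-2, 0}.
Finally, together with the visible shape, these determine p as stated.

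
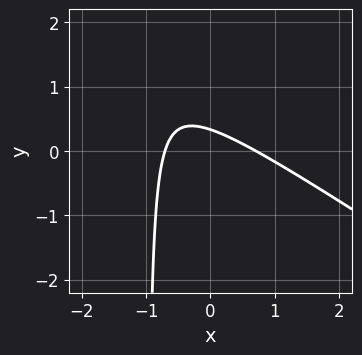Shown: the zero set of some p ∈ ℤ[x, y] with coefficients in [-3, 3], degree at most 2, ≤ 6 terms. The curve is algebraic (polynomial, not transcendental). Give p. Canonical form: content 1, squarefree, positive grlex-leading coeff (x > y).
2*x^2 + 3*x*y + 3*y - 1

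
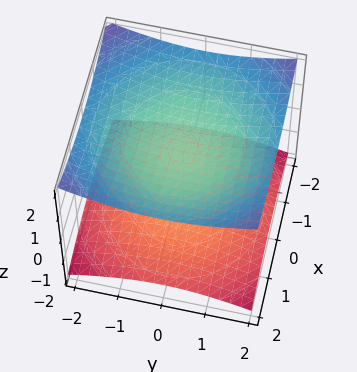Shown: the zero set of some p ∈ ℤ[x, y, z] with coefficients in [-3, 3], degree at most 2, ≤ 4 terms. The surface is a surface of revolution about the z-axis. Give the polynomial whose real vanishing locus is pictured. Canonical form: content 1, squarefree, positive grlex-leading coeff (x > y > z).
1. I count 2 distinct pieces. Treating them together as one polynomial.
2. Degree: a generic line meets the surface in up to 2 points, so deg p = 2.
3. By symmetry, every cross-section ⟂ z is a circle, so x, y appear only via x² + y².
4. From the axis intercepts and sections: no x-intercept at any integer in the box; the z-axis gridline crossings are at z ∈ {-1, 1}; the surface avoids every integer y-axis point in the box.
5. Fitting integer coefficients to these (and the overall shape) gives p.

x^2 + y^2 - 3*z^2 + 3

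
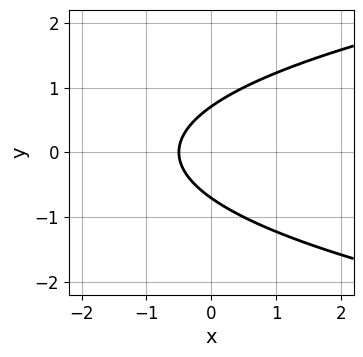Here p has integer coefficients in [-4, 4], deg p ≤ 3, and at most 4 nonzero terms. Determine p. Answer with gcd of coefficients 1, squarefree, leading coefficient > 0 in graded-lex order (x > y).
2*y^2 - 2*x - 1

The degree is 2 — no degree-1 curve has this shape.
Symmetries: the y ↦ −y reflection is a symmetry, so y appears only in even powers.
Fitting integer coefficients to these (and the overall shape) gives p.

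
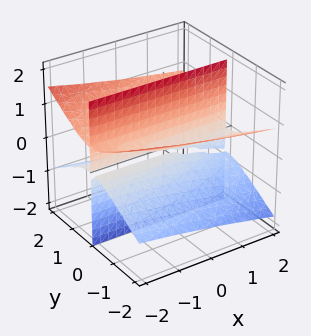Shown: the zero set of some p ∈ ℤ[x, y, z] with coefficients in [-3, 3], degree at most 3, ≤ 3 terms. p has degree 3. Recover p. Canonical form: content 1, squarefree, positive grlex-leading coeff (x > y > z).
x*y*z - y^3 + 3*y*z^2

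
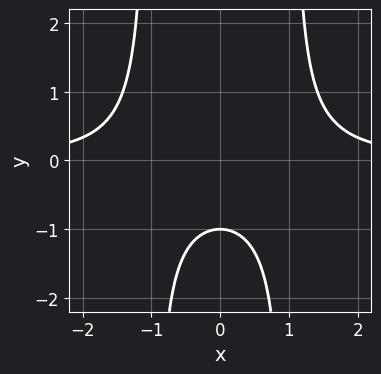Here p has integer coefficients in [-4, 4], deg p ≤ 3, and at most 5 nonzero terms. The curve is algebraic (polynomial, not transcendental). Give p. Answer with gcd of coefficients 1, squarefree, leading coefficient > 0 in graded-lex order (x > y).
1. deg p = 3. The shape is more complex than any degree-2 curve.
2. Symmetries: the x ↦ −x reflection is a symmetry, so x appears only in even powers.
3. Checking where it meets the axes: one y-axis crossing is at y = -1; no x-intercept at any integer in the box.
4. Together with the visible shape, these determine p as stated.

x^2*y - y - 1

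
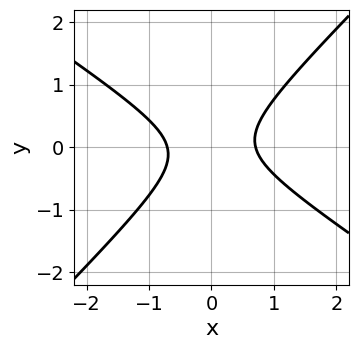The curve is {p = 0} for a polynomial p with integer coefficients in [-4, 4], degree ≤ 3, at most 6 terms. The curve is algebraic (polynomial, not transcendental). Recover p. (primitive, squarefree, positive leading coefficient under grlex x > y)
First, the degree is 2 — the shape is more complex than any degree-1 curve.
Then, from the visible intercepts: no y-intercept at any integer in the box.
Finally, the integer polynomial consistent with all of this is the stated p.

2*x^2 + x*y - 3*y^2 - 1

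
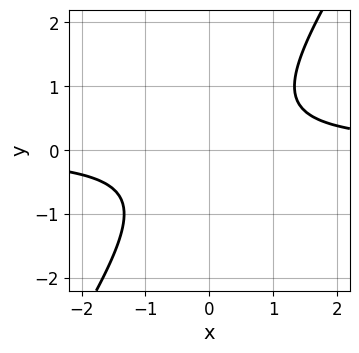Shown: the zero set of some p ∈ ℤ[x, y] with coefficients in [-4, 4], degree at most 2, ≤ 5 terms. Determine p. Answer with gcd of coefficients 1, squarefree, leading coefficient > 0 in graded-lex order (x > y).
deg p = 2. The shape is more complex than any degree-1 curve.
Observable constraints: no x-intercept at any integer in the box; it misses every integer gridline on the y-axis.
Putting this together gives p.

3*x*y - 2*y^2 - 2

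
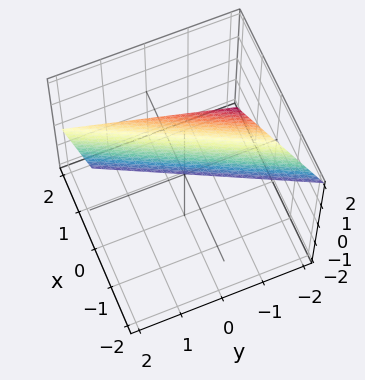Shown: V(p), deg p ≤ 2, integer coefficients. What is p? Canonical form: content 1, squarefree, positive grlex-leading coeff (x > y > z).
2*x - y + 2*z - 2

(a) Degree: every cross-section is a straight line — this is a plane, so deg p = 1.
(b) Checking where it meets the axes: it crosses the x-axis at the gridline x = 1; it crosses the y-axis at the gridline y = -2; one z-axis crossing is at z = 1.
(c) Assembling these constraints gives the stated polynomial.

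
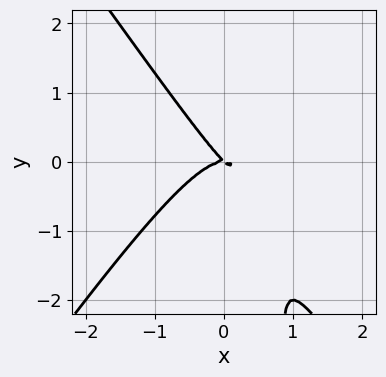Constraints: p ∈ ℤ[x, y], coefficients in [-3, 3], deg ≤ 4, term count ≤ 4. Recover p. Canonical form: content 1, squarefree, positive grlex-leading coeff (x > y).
1. Degree: a generic line meets the curve in up to 3 points, so deg p = 3.
2. Checking where it meets the axes: it meets the x-axis at x = 0 (among the integer gridlines); it meets the y-axis at y = 0 (among the integer gridlines).
3. Fitting integer coefficients to these (and the overall shape) gives p.

2*x^3 - x*y^2 + x*y + y^2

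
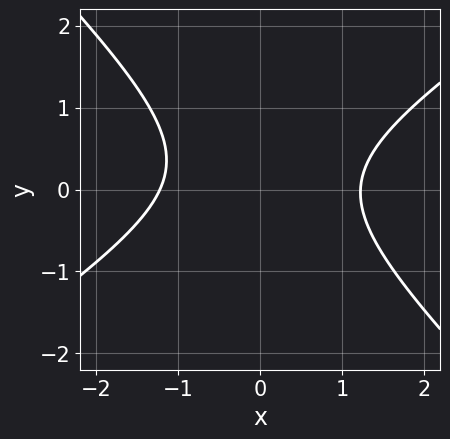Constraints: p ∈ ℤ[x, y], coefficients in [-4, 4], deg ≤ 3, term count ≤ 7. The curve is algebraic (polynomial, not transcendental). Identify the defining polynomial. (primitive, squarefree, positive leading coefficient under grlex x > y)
First, deg p = 2. No degree-1 curve has this shape.
Then, from the visible intercepts: no y-intercept at any integer in the box.
Finally, putting this together gives p.

2*x^2 - x*y - 3*y^2 + y - 3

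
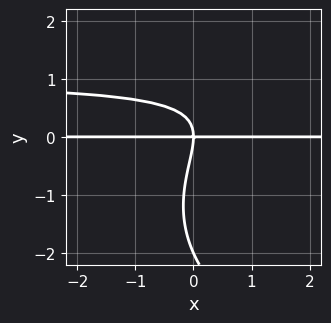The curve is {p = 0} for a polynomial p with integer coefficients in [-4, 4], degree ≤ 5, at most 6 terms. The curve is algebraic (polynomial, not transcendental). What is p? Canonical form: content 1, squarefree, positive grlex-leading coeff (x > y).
First, degree: a generic line meets the curve in up to 4 points, so deg p = 4.
Then, checking where it meets the axes: the y-axis gridline crossings are at y ∈ {-2, 0}; every point of the x-axis in the box is on the curve.
Finally, assembling these constraints gives the stated polynomial.

y^4 - 3*x*y^2 + 2*y^3 + 3*x*y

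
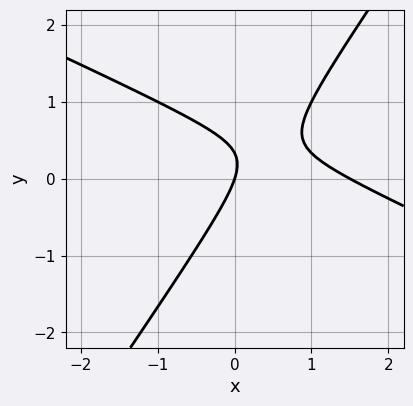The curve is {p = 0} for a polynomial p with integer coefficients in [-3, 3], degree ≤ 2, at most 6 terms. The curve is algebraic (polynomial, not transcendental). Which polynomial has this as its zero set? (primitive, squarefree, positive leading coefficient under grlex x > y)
2*x^2 + 3*x*y - 3*y^2 - 3*x + y

1. Degree: the shape is more complex than any degree-1 curve, so deg p = 2.
2. From the visible intercepts: it crosses the x-axis at the gridline x = 0; one y-axis crossing is at y = 0.
3. Putting this together gives p.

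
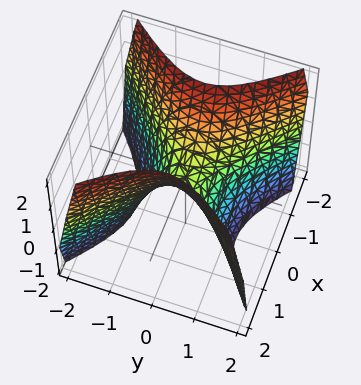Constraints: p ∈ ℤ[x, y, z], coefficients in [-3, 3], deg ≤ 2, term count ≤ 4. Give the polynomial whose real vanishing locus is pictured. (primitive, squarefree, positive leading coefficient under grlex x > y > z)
3*x^2 - 3*y^2 - 2*z

1. The degree is 2 — a hyperbolic paraboloid; a quadric.
2. Symmetries: it's symmetric under y → −y, forcing even powers of y; mirror symmetry x ↦ −x ⇒ only even powers of x.
3. From the axis intercepts and sections: one y-axis crossing is at y = 0; one x-axis crossing is at x = 0.
4. Fitting integer coefficients to these (and the overall shape) gives p.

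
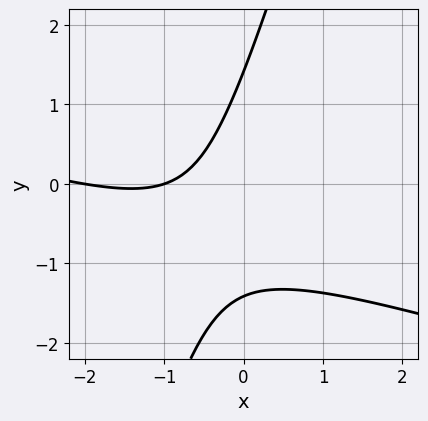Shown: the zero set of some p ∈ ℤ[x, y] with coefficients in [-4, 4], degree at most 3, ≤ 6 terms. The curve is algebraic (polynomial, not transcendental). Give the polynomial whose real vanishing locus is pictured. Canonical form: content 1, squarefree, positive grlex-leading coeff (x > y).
x^2 + 3*x*y - y^2 + 3*x + 2

1. Degree: a generic line meets the curve in up to 2 points, so deg p = 2.
2. Reading off the gridlines: the x-axis gridline crossings are at x ∈ {-2, -1}.
3. Matching integer coefficients to the picture gives p.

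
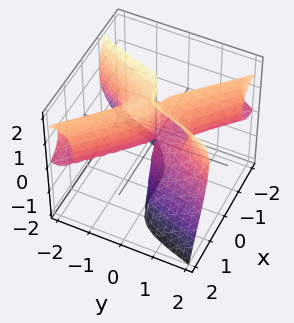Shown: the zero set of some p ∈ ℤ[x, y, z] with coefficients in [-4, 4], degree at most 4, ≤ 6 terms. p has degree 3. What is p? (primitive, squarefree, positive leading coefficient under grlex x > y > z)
2*x^3 + 3*x^2*y - y^3 - 2*y*z^2 + 3*y*z

1. deg p = 3.
2. Observable constraints: every point of the z-axis in the box is on the surface; it meets the y-axis at y = 0 (among the integer gridlines); one x-axis crossing is at x = 0.
3. Together with the visible shape, these determine p as stated.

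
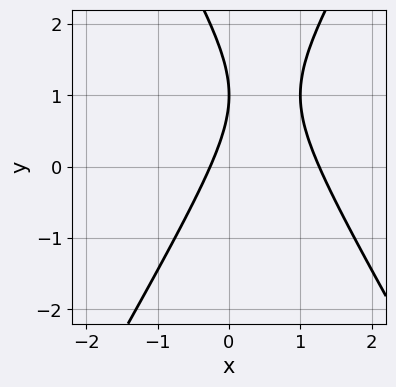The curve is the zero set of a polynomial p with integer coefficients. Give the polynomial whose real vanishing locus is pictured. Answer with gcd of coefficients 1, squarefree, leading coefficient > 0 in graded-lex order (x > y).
3*x^2 - y^2 - 3*x + 2*y - 1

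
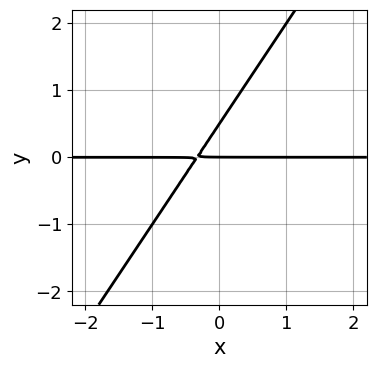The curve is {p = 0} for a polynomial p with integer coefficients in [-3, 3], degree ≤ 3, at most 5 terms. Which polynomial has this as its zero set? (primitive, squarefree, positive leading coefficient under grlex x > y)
First, degree: a generic line meets the curve in up to 2 points, so deg p = 2.
Then, reading off the gridlines: every point of the x-axis in the box is on the curve; it crosses the y-axis at the gridline y = 0.
Finally, solving for integer coefficients yields p as stated.

3*x*y - 2*y^2 + y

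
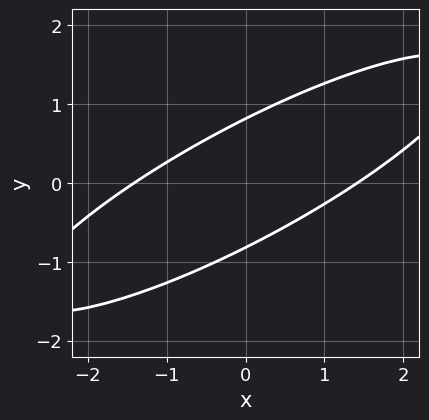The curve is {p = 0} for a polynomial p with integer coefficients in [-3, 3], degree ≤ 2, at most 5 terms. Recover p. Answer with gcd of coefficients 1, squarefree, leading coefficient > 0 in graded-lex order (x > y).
x^2 - 3*x*y + 3*y^2 - 2

First, degree: no degree-1 curve has this shape, so deg p = 2.
Finally, putting this together gives p.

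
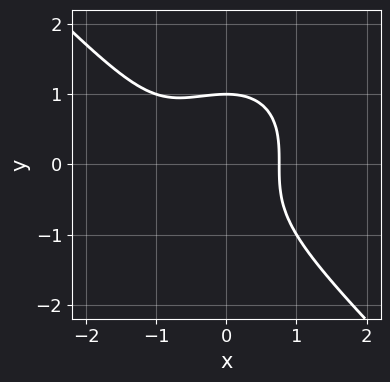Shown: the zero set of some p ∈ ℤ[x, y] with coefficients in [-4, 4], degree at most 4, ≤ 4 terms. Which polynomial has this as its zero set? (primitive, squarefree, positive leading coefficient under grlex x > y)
1. deg p = 3.
2. Reading off the gridlines: it crosses the y-axis at the gridline y = 1.
3. The integer polynomial consistent with all of this is the stated p.

x^3 + y^3 + x^2 - 1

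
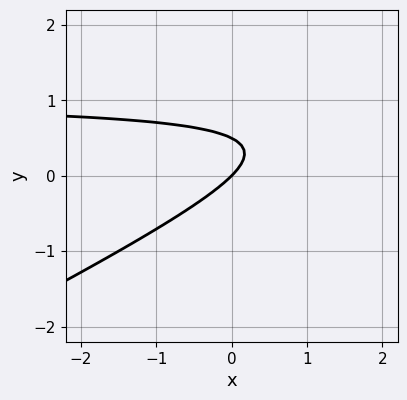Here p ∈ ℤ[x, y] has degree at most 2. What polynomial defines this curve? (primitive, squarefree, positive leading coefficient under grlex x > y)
x*y - 2*y^2 - x + y

(a) The degree is 2 — no degree-1 curve has this shape.
(b) From the visible intercepts: it crosses the y-axis at the gridline y = 0; it meets the x-axis at x = 0 (among the integer gridlines).
(c) The integer polynomial consistent with all of this is the stated p.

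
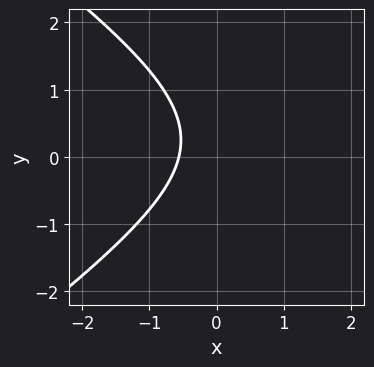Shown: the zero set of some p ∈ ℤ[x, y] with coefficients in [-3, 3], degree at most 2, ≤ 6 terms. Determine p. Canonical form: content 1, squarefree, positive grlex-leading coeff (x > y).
1. Degree: the shape is more complex than any degree-1 curve, so deg p = 2.
2. Observable constraints: the curve avoids every integer y-axis point in the box.
3. The integer polynomial consistent with all of this is the stated p.

x^2 - 2*y^2 - 3*x + y - 2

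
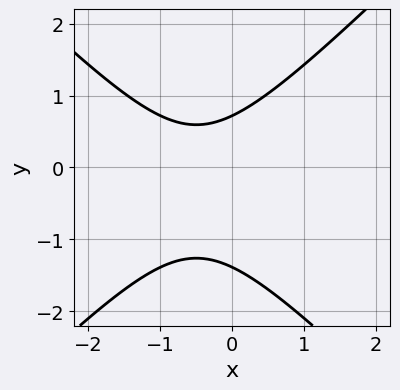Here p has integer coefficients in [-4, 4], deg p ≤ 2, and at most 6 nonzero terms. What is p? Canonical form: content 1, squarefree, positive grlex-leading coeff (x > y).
3*x^2 - 3*y^2 + 3*x - 2*y + 3

First, deg p = 2.
Then, reading off the gridlines: it misses every integer gridline on the x-axis.
Finally, fitting integer coefficients to these (and the overall shape) gives p.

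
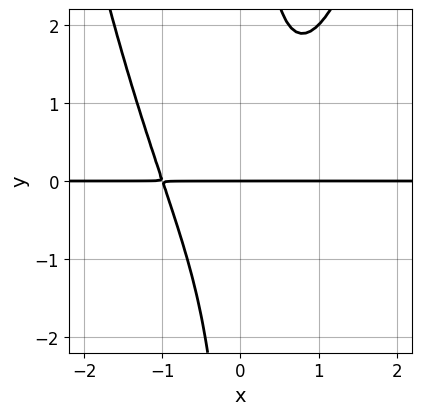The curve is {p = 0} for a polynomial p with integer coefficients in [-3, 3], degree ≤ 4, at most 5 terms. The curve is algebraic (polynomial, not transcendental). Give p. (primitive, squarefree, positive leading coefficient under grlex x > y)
(a) deg p = 4.
(b) Against the integer gridlines: one y-axis crossing is at y = 0; the visible x-axis segment lies entirely on the curve.
(c) Together with the visible shape, these determine p as stated.

x^3*y - x*y^2 + y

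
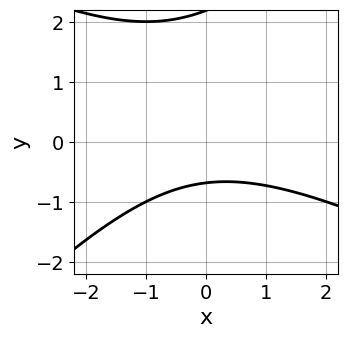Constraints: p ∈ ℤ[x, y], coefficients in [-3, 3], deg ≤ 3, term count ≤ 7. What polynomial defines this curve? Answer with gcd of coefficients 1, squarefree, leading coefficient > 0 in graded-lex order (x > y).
First, the degree is 2 — the shape is more complex than any degree-1 curve.
Then, reading off the gridlines: it misses every integer gridline on the x-axis.
Finally, matching integer coefficients to the picture gives p.

x^2 + x*y - 2*y^2 + 3*y + 3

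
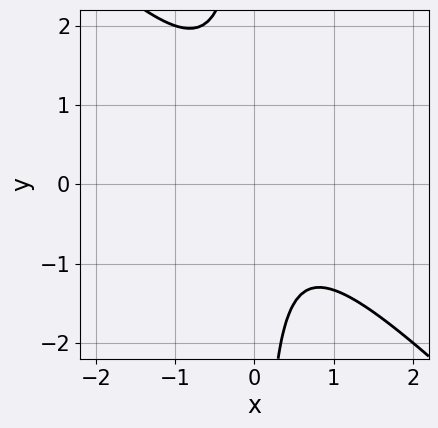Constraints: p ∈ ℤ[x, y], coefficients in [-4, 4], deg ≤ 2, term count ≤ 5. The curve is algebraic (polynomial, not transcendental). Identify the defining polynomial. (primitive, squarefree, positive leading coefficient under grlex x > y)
3*x^2 + 3*x*y - x + 2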